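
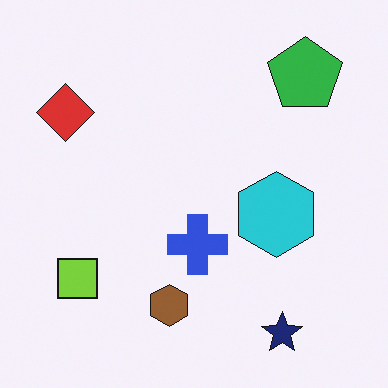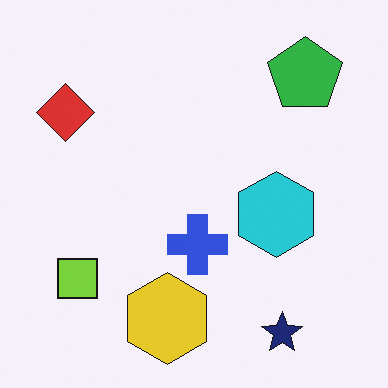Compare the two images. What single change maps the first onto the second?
The second image is the first overlaid with an additional yellow hexagon.

A yellow hexagon appears in the second image that is absent from the first.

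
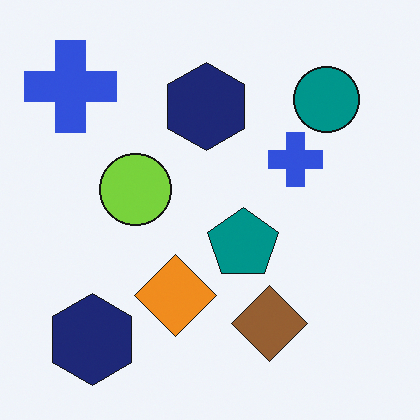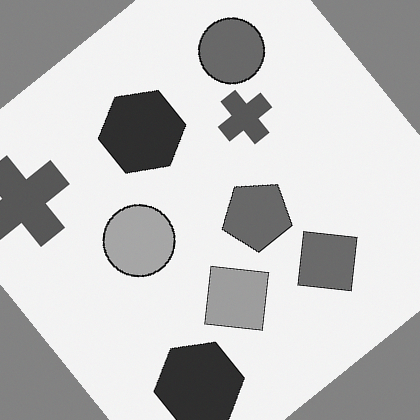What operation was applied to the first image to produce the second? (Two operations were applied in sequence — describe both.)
The second image is the first converted to grayscale, then rotated counter-clockwise by a large amount — several tens of degrees.

All color is removed — every shape is now a shade of grey. Every shape is tilted by the same angle and the image corners show triangular fill wedges — a whole-image rotation by a non-right angle.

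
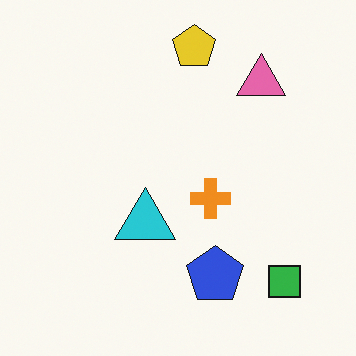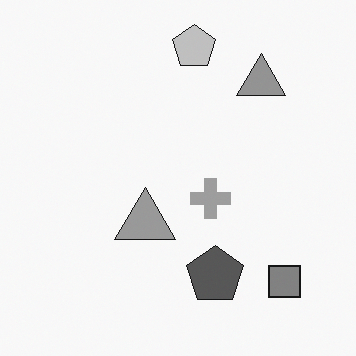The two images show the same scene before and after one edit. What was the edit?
The second image is the first converted to grayscale.

All color is removed — every shape is now a shade of grey.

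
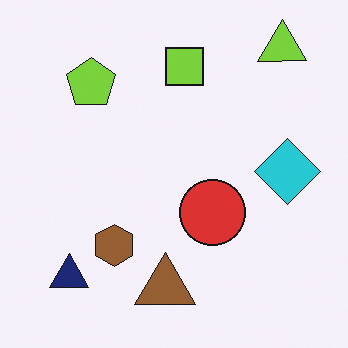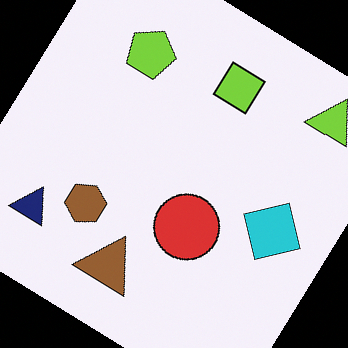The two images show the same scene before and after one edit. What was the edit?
The transformation is: rotated clockwise by a large amount — several tens of degrees.

Every shape is tilted by the same angle and the image corners show triangular fill wedges — a whole-image rotation by a non-right angle.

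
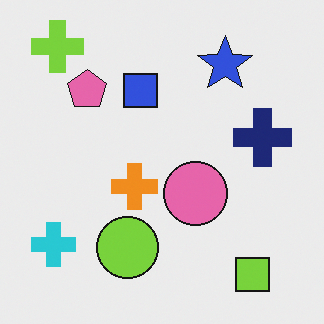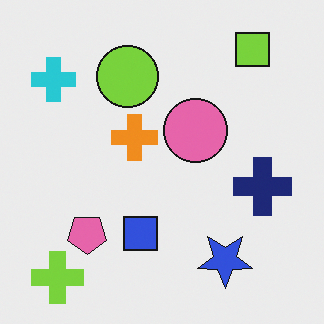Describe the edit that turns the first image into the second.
The second image is the first flipped vertically (top ↔ bottom).

The lime cross is in the top-left of the first image and the bottom-left of the second — shapes on opposite sides of the horizontal midline have swapped in a mirror flip.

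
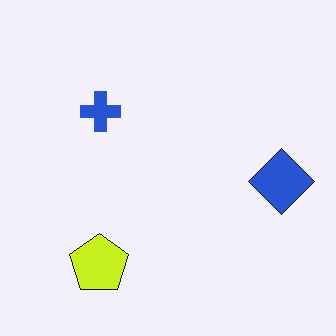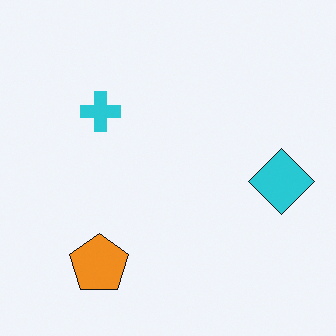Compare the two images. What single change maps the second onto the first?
Hue-shifted by a small amount.

Every shape's color has rotated by the same amount around the hue wheel — a uniform hue shift.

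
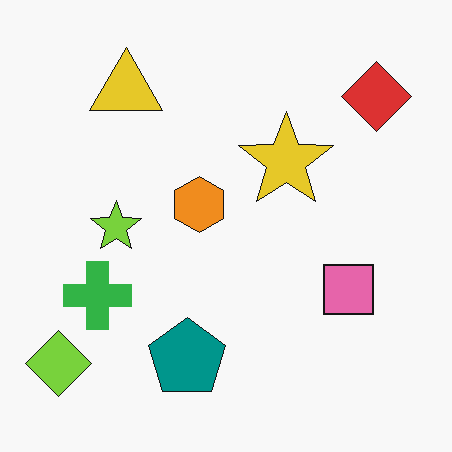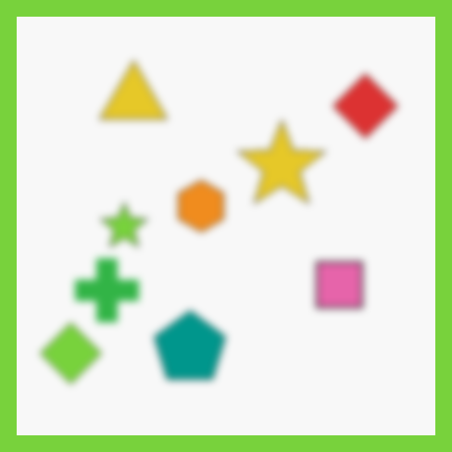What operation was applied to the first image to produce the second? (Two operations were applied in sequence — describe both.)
The second image is the first noticeably gaussian-blurred, then framed with a lime border.

Shape edges and outlines are uniformly softened across the whole image. A solid lime frame runs around the edge of the second image, with the content slightly shrunk inside it.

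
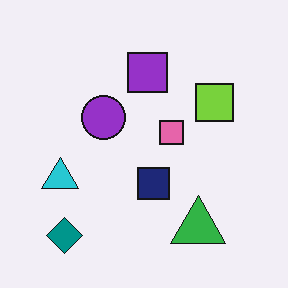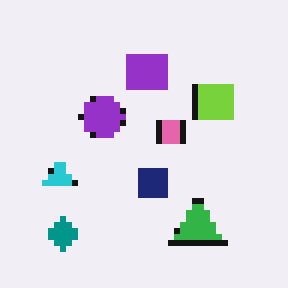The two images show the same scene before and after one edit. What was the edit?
Moderately pixelated.

Shapes are reduced to large square blocks; fine edges and outlines are lost — a downscale-then-upscale (mosaic) effect.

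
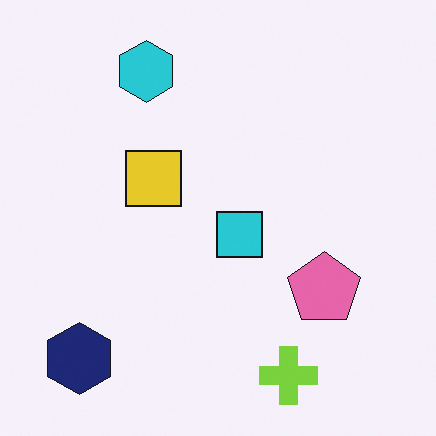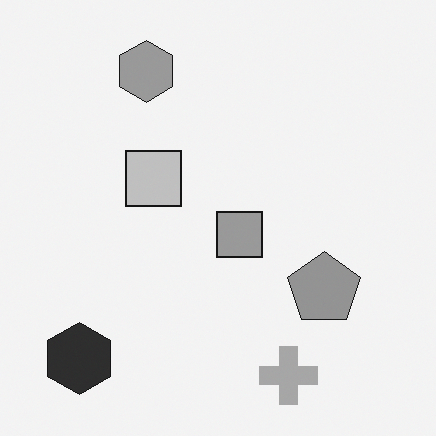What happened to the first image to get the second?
This is the original image converted to grayscale.

All color is removed — every shape is now a shade of grey.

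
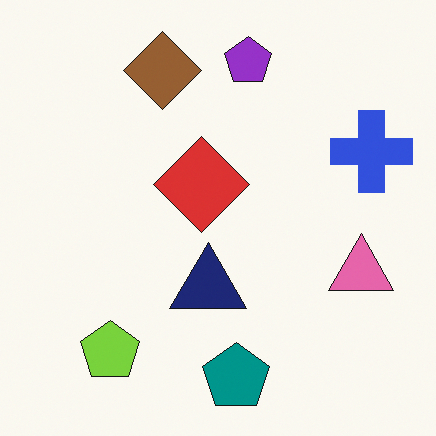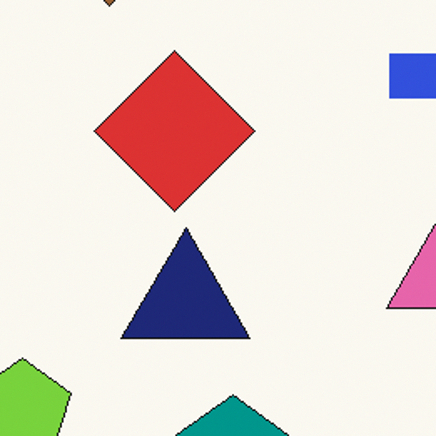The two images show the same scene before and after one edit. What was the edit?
This is the original image cropped tightly and scaled back up.

The visible shapes are larger and the field of view is narrower; shapes near the original edges may be partly or wholly outside the frame — a crop-and-rescale.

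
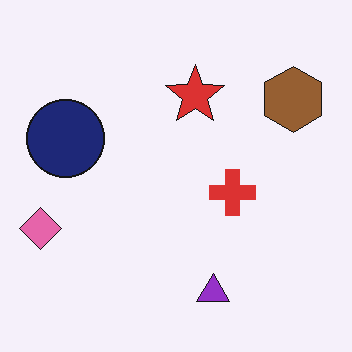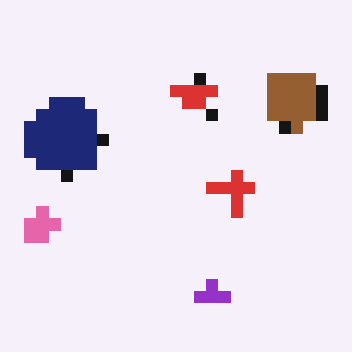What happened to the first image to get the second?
It was heavily pixelated into large blocks.

Shapes are reduced to large square blocks; fine edges and outlines are lost — a downscale-then-upscale (mosaic) effect.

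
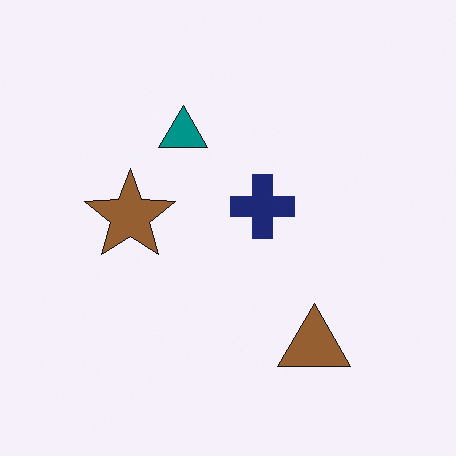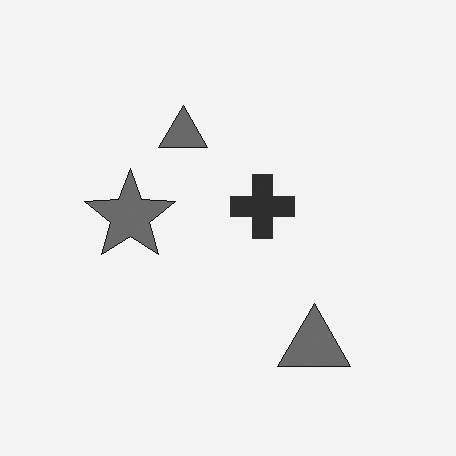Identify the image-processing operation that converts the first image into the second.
The second image is the first converted to grayscale.

All color is removed — every shape is now a shade of grey.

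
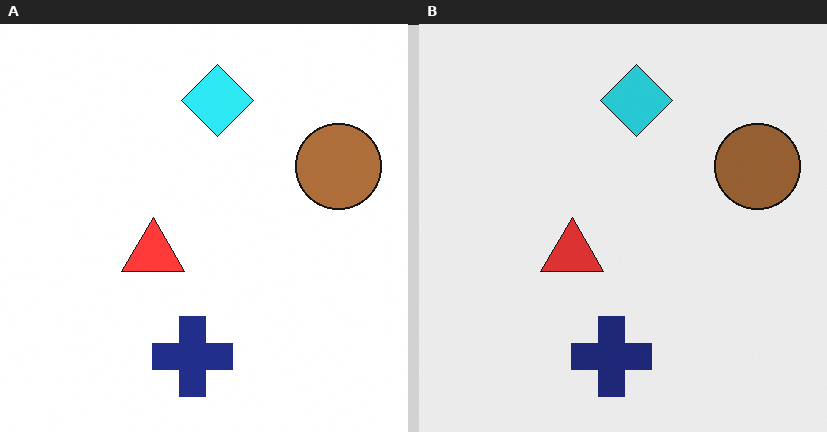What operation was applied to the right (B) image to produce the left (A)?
It was slightly brightened.

Every pixel — background and shapes alike — is uniformly brightened.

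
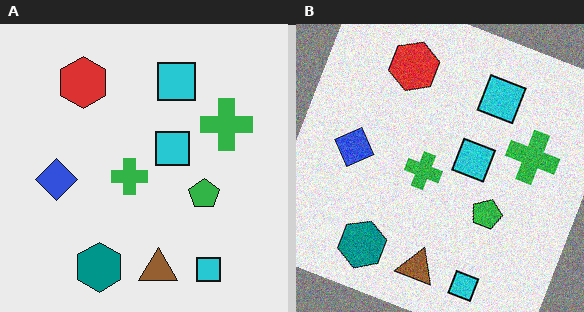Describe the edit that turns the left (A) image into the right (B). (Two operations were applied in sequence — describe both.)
The image was rotated clockwise by a moderate amount, then degraded with visible gaussian noise.

Every shape is tilted by the same angle and the image corners show triangular fill wedges — a whole-image rotation by a non-right angle. Random speckle covers the whole image, including the flat background.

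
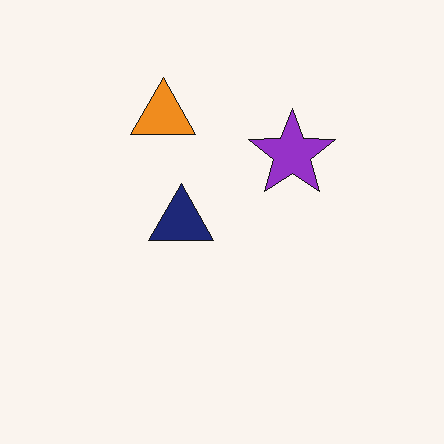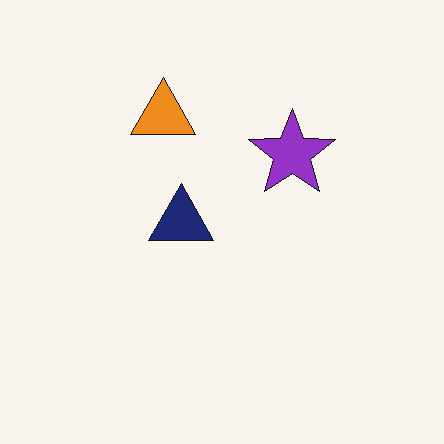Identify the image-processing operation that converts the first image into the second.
The transformation is: given moderate JPEG compression.

Blocky 8×8 compression artifacts appear around shape edges and the flat background shows ringing — characteristic JPEG degradation.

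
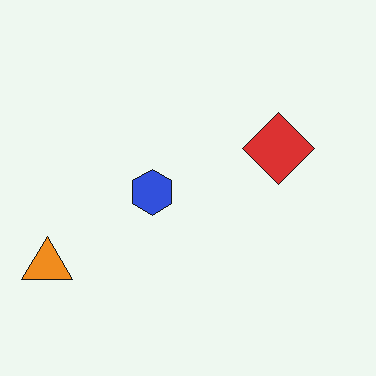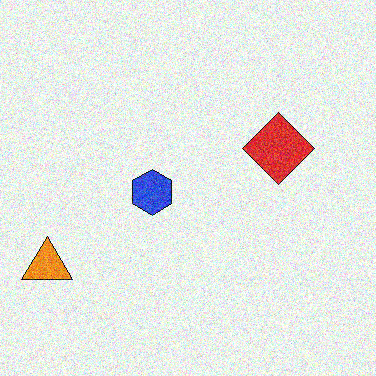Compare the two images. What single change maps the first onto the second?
The second image is the first degraded with moderate additive noise.

Random speckle covers the whole image, including the flat background.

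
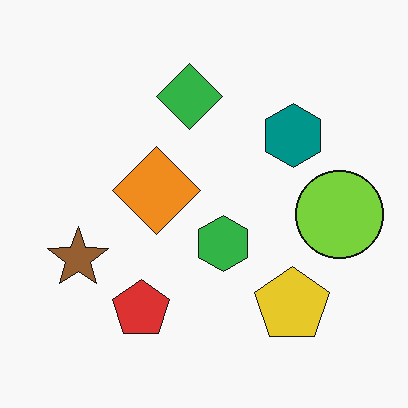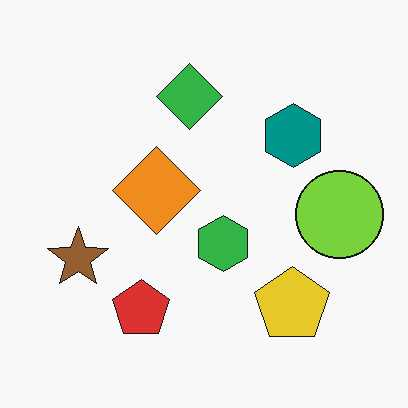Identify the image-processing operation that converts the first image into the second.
The transformation is: given moderate JPEG compression.

Blocky 8×8 compression artifacts appear around shape edges and the flat background shows ringing — characteristic JPEG degradation.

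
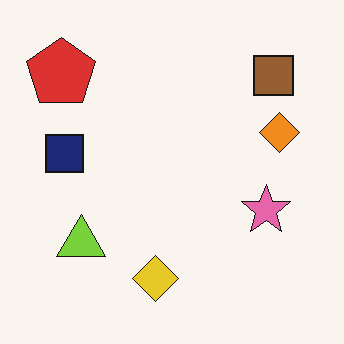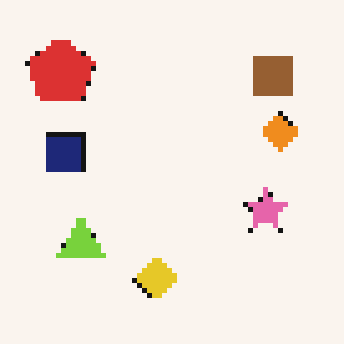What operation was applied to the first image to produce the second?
The transformation is: mildly pixelated.

Shapes are reduced to large square blocks; fine edges and outlines are lost — a downscale-then-upscale (mosaic) effect.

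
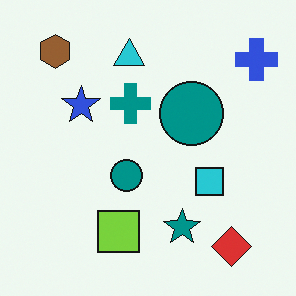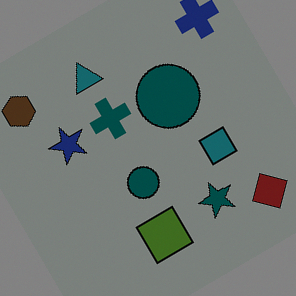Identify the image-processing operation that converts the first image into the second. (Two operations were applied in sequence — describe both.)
The image was substantially darkened, then rotated counter-clockwise by a large amount — several tens of degrees.

Every pixel — background and shapes alike — is uniformly darkened. Every shape is tilted by the same angle and the image corners show triangular fill wedges — a whole-image rotation by a non-right angle.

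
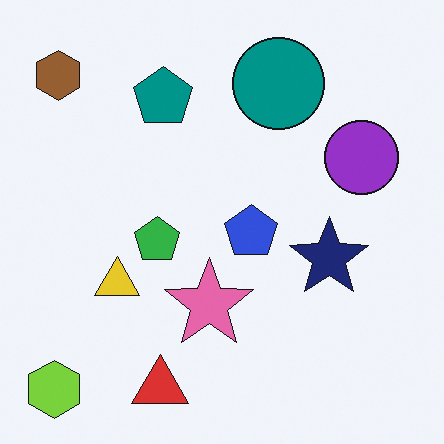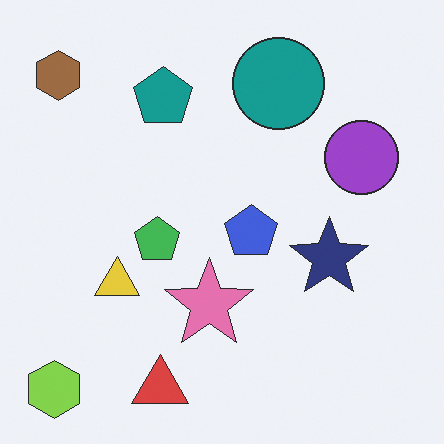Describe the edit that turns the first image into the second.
The second image is the first given slightly reduced contrast.

Tones are pushed toward mid-grey across the whole image — a global contrast change.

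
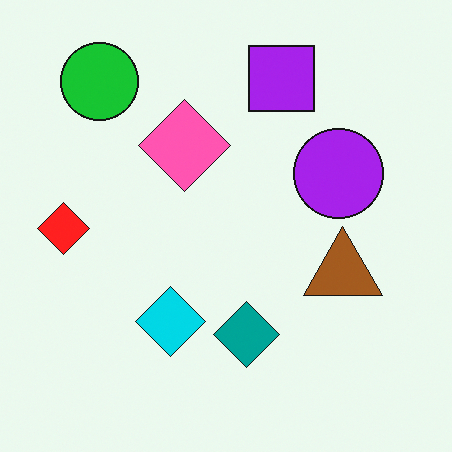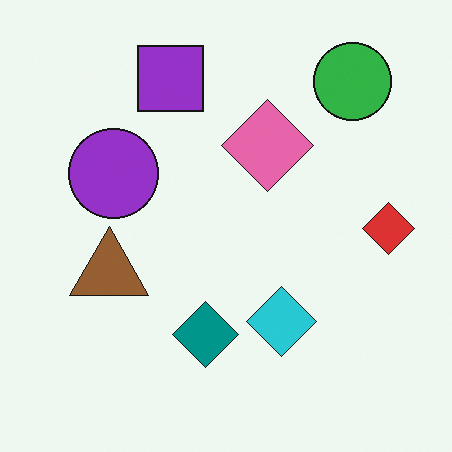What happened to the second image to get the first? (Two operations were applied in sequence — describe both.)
This is the original image slightly oversaturated, then flipped horizontally (left ↔ right).

All colors are more vivid — a global saturation change. The red diamond is in the right of the second image and the left of the first — shapes on opposite sides of the vertical midline have swapped in a mirror flip.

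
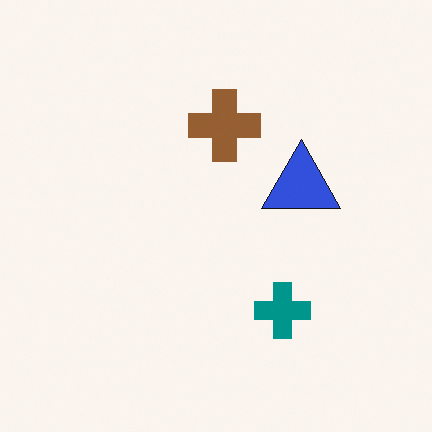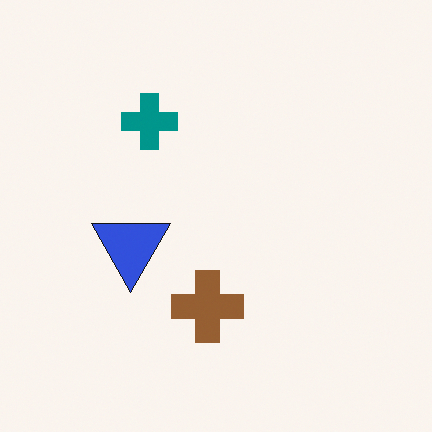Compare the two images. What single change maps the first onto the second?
Rotated 180°.

The teal cross sits in the bottom of the first image and the top of the second — consistent with a whole-image 180° rotation.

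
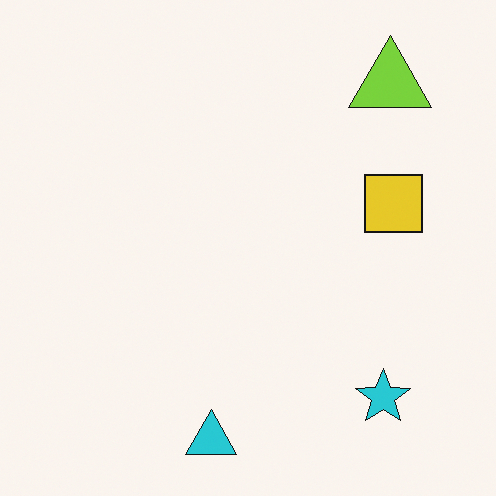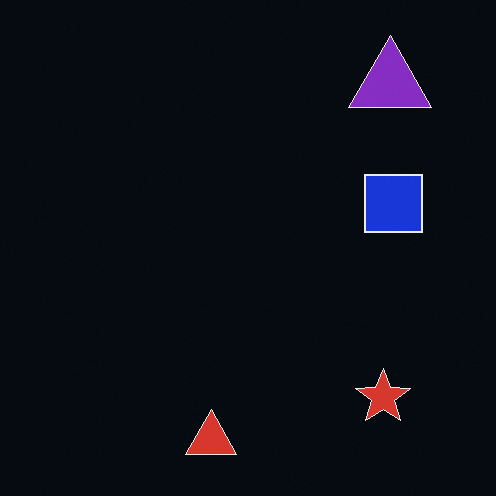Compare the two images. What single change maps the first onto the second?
It was color-inverted (negative).

The light background has become dark and every shape's color is its complement — a photographic negative.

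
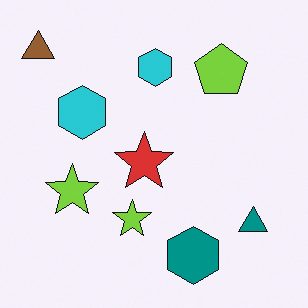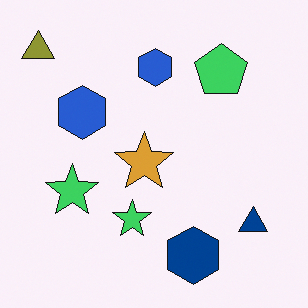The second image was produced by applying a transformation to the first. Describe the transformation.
The image was hue-shifted slightly.

Every shape's color has rotated by the same amount around the hue wheel — a uniform hue shift.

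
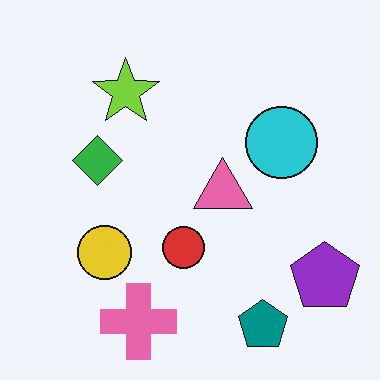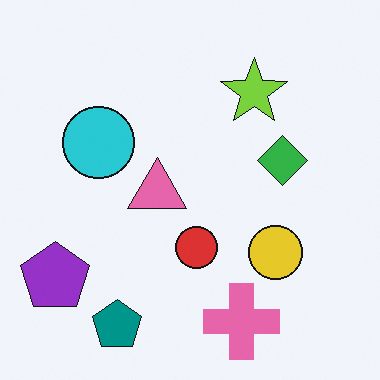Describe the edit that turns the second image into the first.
The transformation is: flipped horizontally (left ↔ right).

The purple pentagon is in the bottom-left of the second image and the bottom-right of the first — shapes on opposite sides of the vertical midline have swapped in a mirror flip.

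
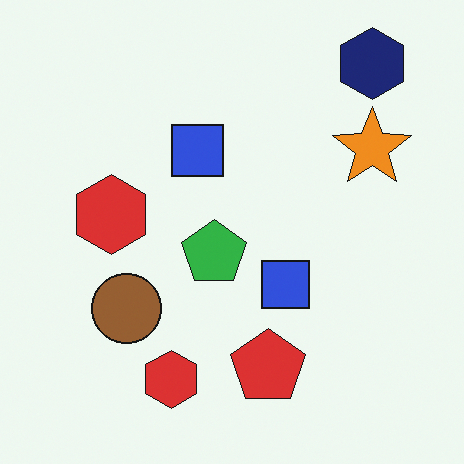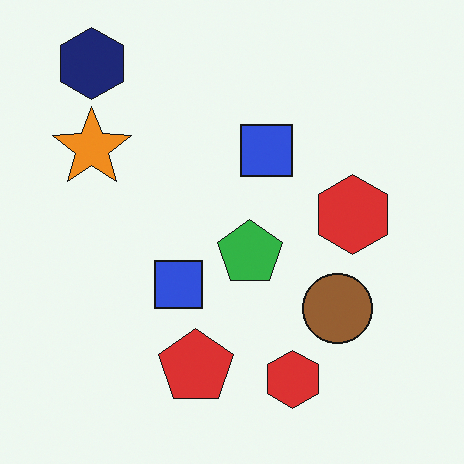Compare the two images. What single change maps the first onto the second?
The second image is the first flipped horizontally (left ↔ right).

The navy hexagon is in the top-right of the first image and the top-left of the second — shapes on opposite sides of the vertical midline have swapped in a mirror flip.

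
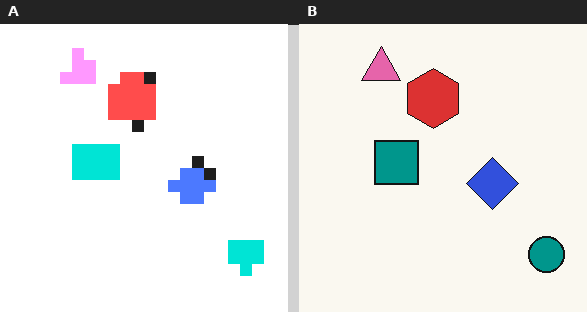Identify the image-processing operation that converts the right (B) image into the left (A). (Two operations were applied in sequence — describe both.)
It was substantially brightened, then coarsely pixelated.

Every pixel — background and shapes alike — is uniformly brightened. Shapes are reduced to large square blocks; fine edges and outlines are lost — a downscale-then-upscale (mosaic) effect.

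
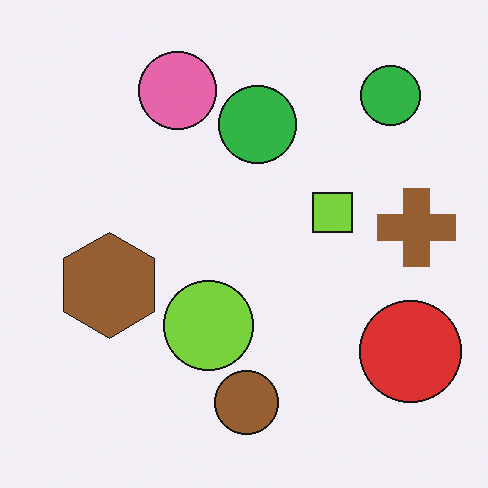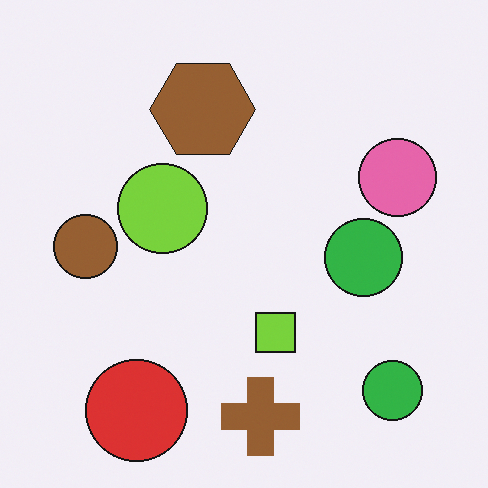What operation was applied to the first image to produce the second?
This is the original image rotated 90° clockwise.

The red circle sits in the bottom-right of the first image and the bottom-left of the second — consistent with a whole-image 90° clockwise rotation.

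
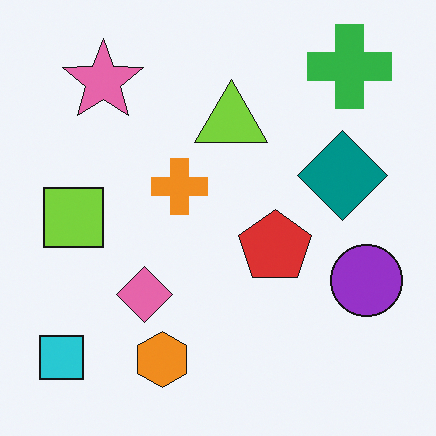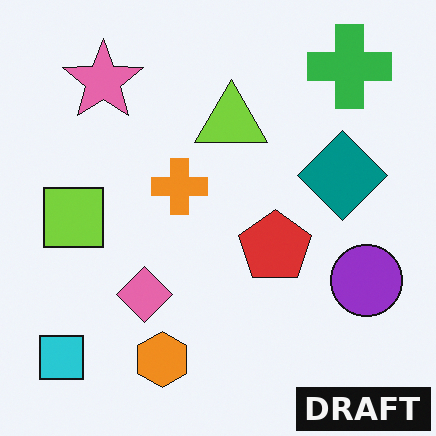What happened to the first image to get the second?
This is the original image watermarked with the text "DRAFT" in the lower-right corner.

A dark label reading "DRAFT" appears in the lower-right corner.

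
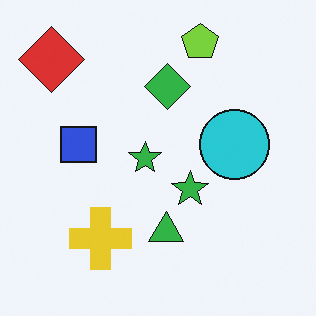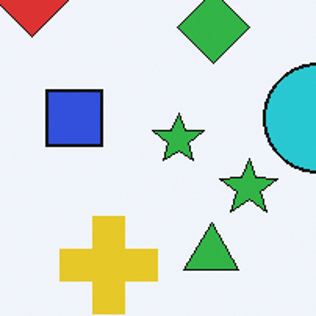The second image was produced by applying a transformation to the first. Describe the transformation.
The second image is the first cropped to a modestly smaller region and rescaled.

The visible shapes are larger and the field of view is narrower; shapes near the original edges may be partly or wholly outside the frame — a crop-and-rescale.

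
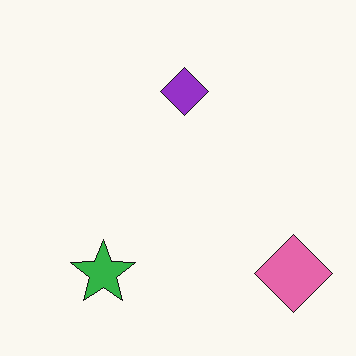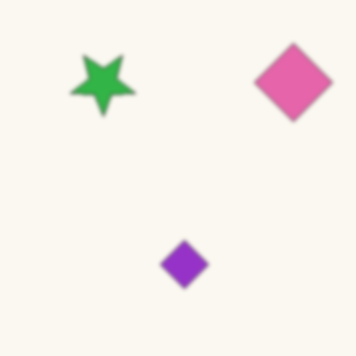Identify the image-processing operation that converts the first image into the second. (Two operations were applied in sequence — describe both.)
The second image is the first flipped vertically (top ↔ bottom), then lightly blurred.

The pink diamond is in the bottom-right of the first image and the top-right of the second — shapes on opposite sides of the horizontal midline have swapped in a mirror flip. Shape edges and outlines are uniformly softened across the whole image.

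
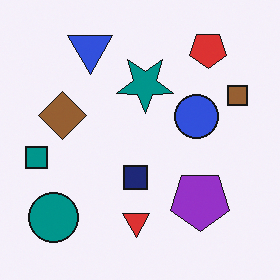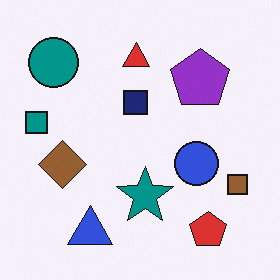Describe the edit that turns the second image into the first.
The first image is the second flipped vertically (top ↔ bottom).

The blue triangle is in the bottom-left of the second image and the top-left of the first — shapes on opposite sides of the horizontal midline have swapped in a mirror flip.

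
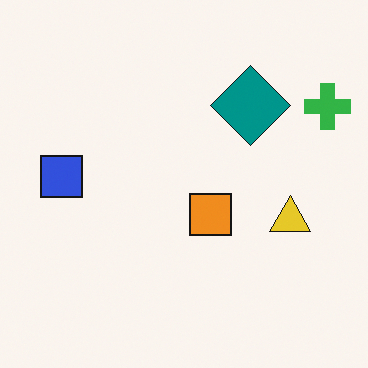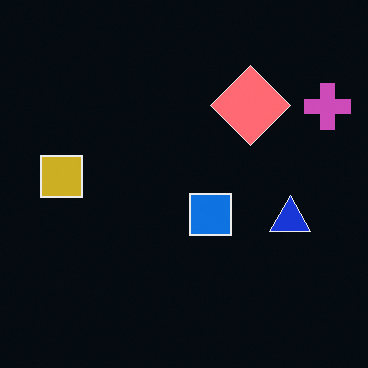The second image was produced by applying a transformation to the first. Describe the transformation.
The second image is the first color-inverted (negative).

The light background has become dark and every shape's color is its complement — a photographic negative.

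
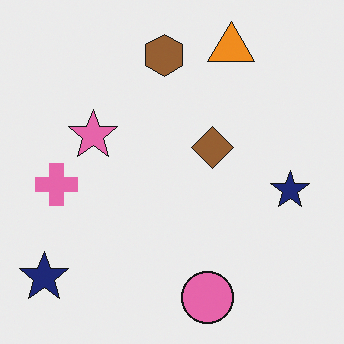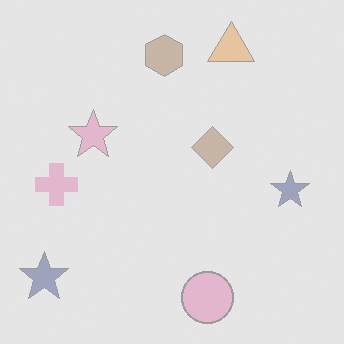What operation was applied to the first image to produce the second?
It was washed out (contrast reduced).

Tones are pushed toward mid-grey across the whole image — a global contrast change.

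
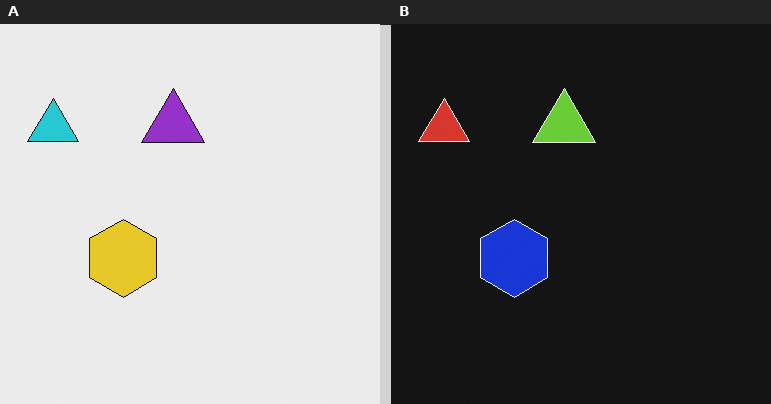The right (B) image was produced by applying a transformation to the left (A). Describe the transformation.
The transformation is: color-inverted (negative).

The light background has become dark and every shape's color is its complement — a photographic negative.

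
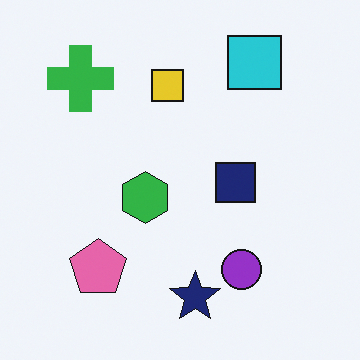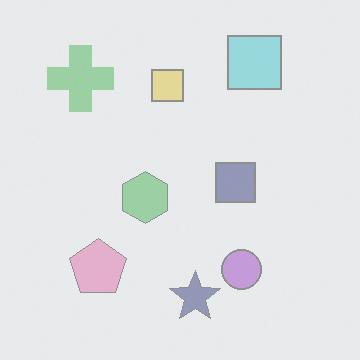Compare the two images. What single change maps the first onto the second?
This is the original image washed out (contrast reduced).

Tones are pushed toward mid-grey across the whole image — a global contrast change.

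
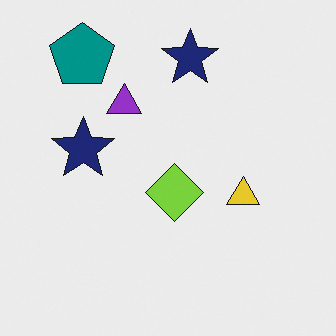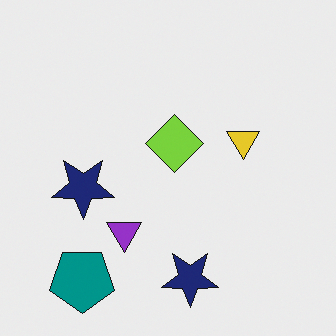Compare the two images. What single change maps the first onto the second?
This is the original image flipped vertically (top ↔ bottom).

The teal pentagon is in the top-left of the first image and the bottom-left of the second — shapes on opposite sides of the horizontal midline have swapped in a mirror flip.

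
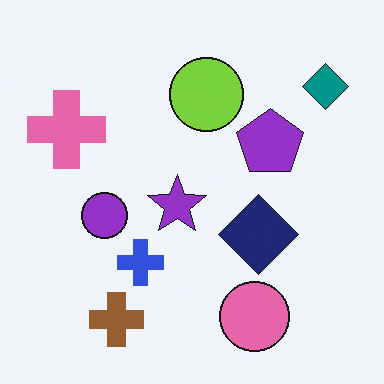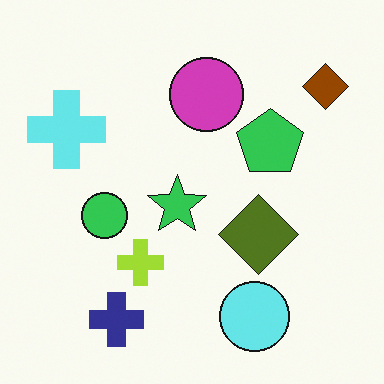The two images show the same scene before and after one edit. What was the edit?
The second image is the first hue-shifted through roughly half the color wheel.

Every shape's color has rotated by the same amount around the hue wheel — a uniform hue shift.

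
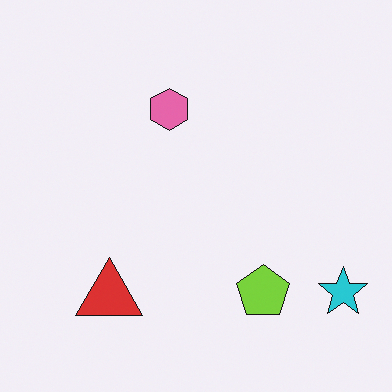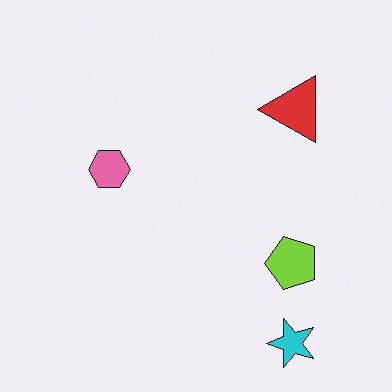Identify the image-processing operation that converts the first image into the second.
Transposed (reflected across the top-left ↔ bottom-right diagonal).

Shapes have swapped their row and column positions — what was in the top-right is now in the bottom-left — a diagonal reflection.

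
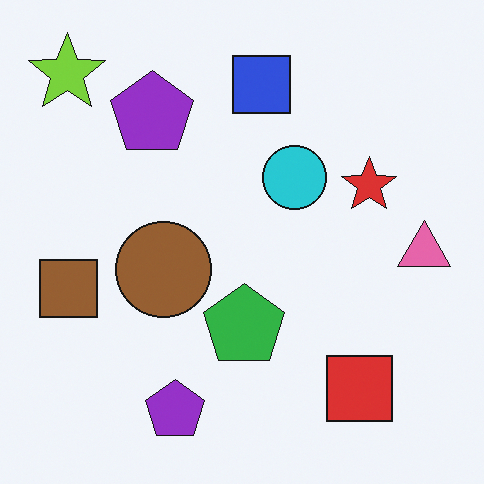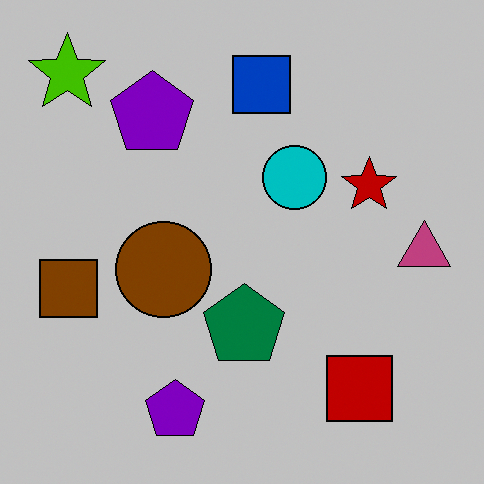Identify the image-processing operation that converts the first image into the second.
The second image is the first aggressively posterized.

Each flat color has snapped to a coarser quantized level — most visibly, the near-white background has dropped to a flat grey.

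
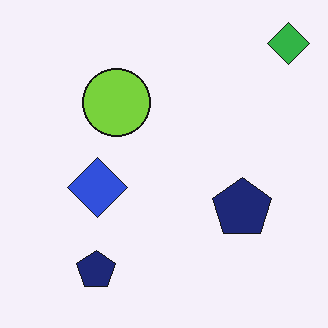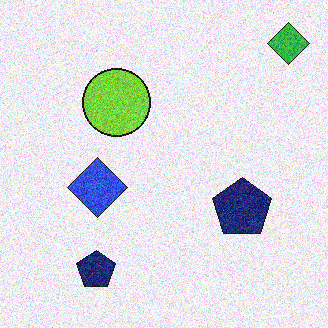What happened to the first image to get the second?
The transformation is: degraded with visible gaussian noise.

Random speckle covers the whole image, including the flat background.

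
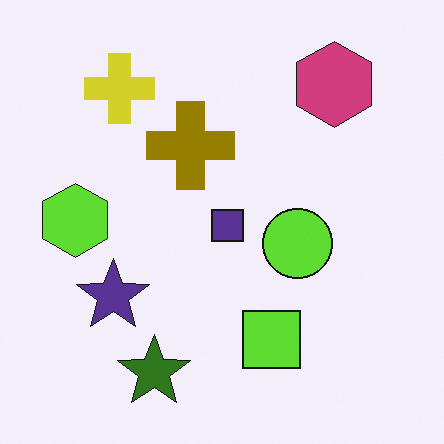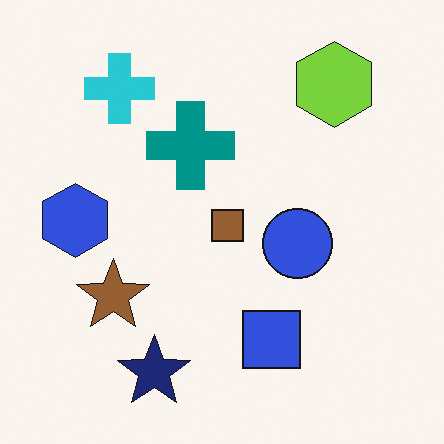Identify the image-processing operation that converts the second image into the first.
The first image is the second hue-shifted by a large amount.

Every shape's color has rotated by the same amount around the hue wheel — a uniform hue shift.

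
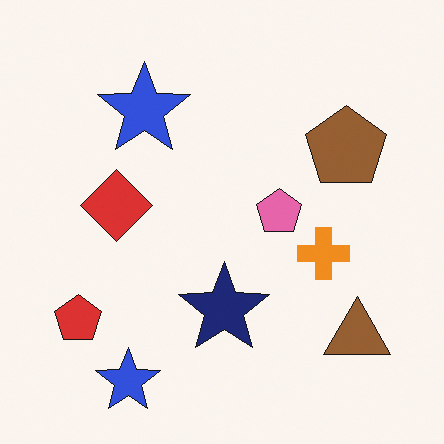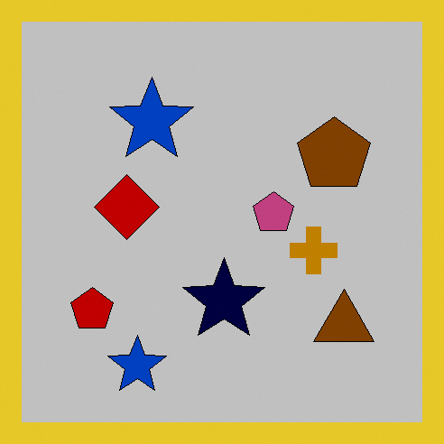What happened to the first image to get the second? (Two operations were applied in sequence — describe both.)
Heavily posterized to just a handful of flat colors, then framed with a yellow border.

Each flat color has snapped to a coarser quantized level — most visibly, the near-white background has dropped to a flat grey. A solid yellow frame runs around the edge of the second image, with the content slightly shrunk inside it.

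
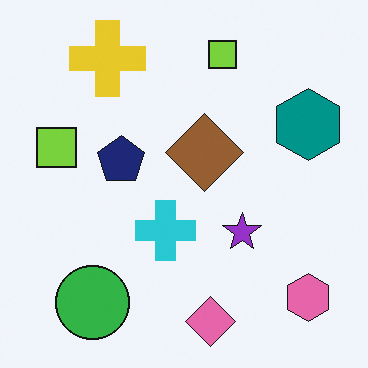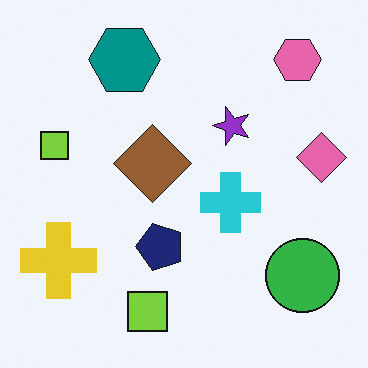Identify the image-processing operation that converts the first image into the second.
The image was rotated 90° counter-clockwise.

The pink hexagon sits in the bottom-right of the first image and the top-right of the second — consistent with a whole-image 90° counter-clockwise rotation.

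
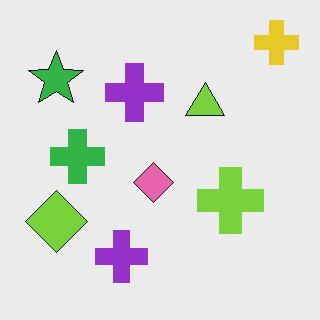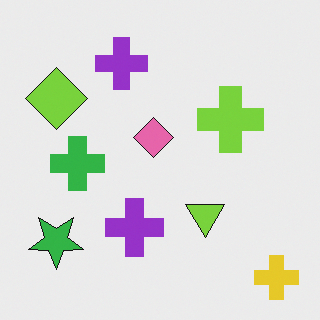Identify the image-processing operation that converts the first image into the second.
The image was flipped vertically (top ↔ bottom).

The yellow cross is in the top-right of the first image and the bottom-right of the second — shapes on opposite sides of the horizontal midline have swapped in a mirror flip.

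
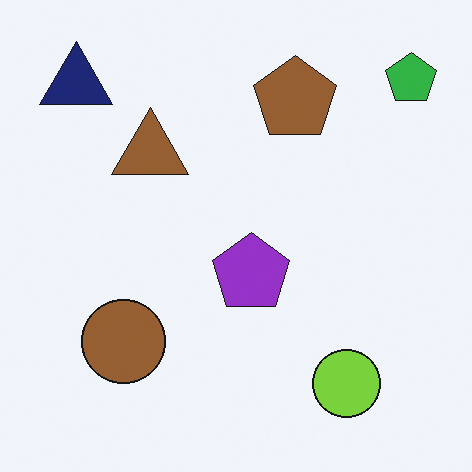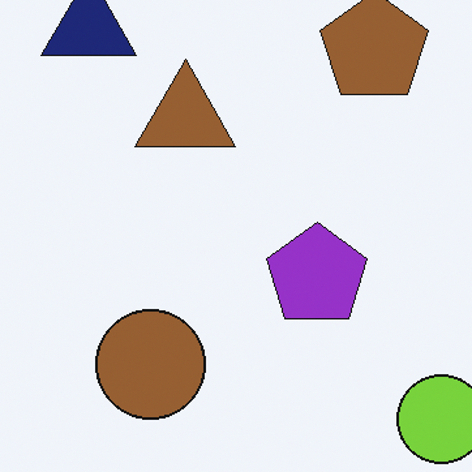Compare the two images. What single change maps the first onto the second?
It was cropped to a modestly smaller region and rescaled.

The visible shapes are larger and the field of view is narrower; shapes near the original edges may be partly or wholly outside the frame — a crop-and-rescale.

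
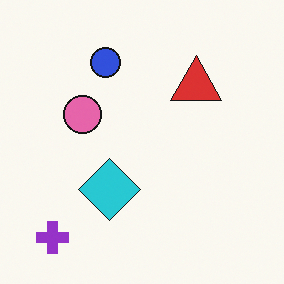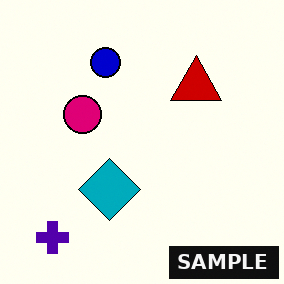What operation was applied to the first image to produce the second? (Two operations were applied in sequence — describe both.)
The image was given much higher contrast, then watermarked with the text "SAMPLE" in the lower-right corner.

Tones are pushed away from mid-grey across the whole image — a global contrast change. A dark label reading "SAMPLE" appears in the lower-right corner.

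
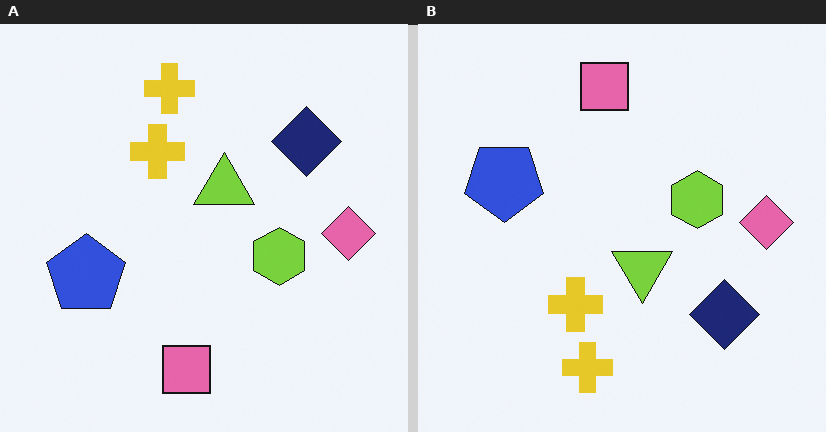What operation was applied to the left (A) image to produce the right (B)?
Flipped vertically (top ↔ bottom).

The pink square is in the bottom of the left (A) image and the top of the right (B) — shapes on opposite sides of the horizontal midline have swapped in a mirror flip.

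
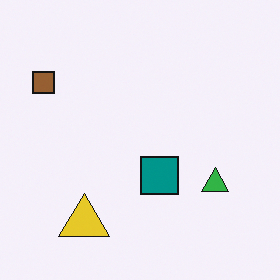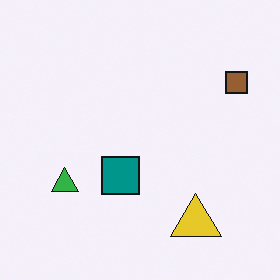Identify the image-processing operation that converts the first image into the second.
The image was flipped horizontally (left ↔ right).

The brown square is in the top-left of the first image and the top-right of the second — shapes on opposite sides of the vertical midline have swapped in a mirror flip.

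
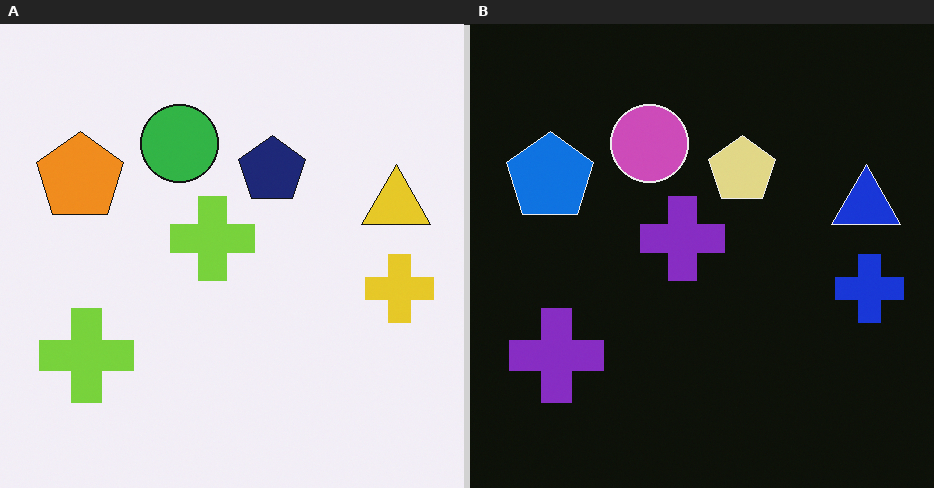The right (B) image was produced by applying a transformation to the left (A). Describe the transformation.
This is the original image color-inverted (negative).

The light background has become dark and every shape's color is its complement — a photographic negative.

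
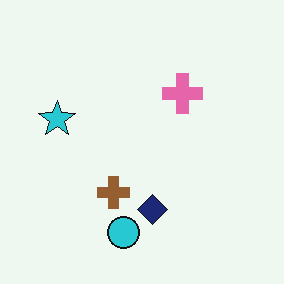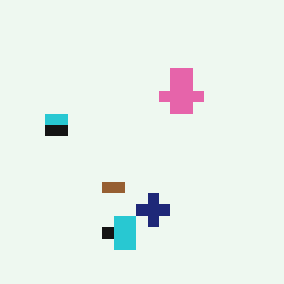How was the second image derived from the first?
The transformation is: heavily pixelated into large blocks.

Shapes are reduced to large square blocks; fine edges and outlines are lost — a downscale-then-upscale (mosaic) effect.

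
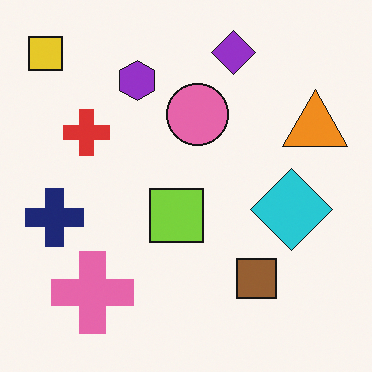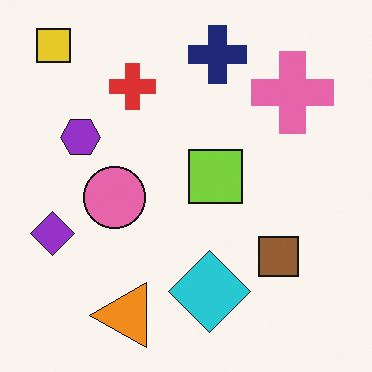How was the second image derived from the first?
It was transposed (reflected across the top-left ↔ bottom-right diagonal).

Shapes have swapped their row and column positions — what was in the top-right is now in the bottom-left — a diagonal reflection.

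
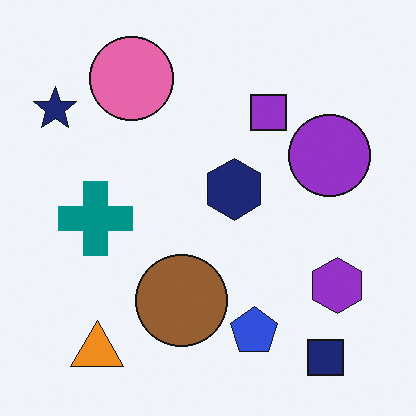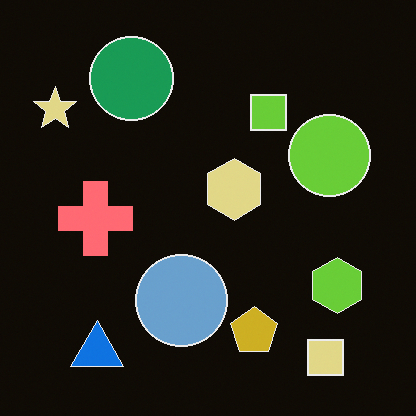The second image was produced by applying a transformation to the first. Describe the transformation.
The image was color-inverted (negative).

The light background has become dark and every shape's color is its complement — a photographic negative.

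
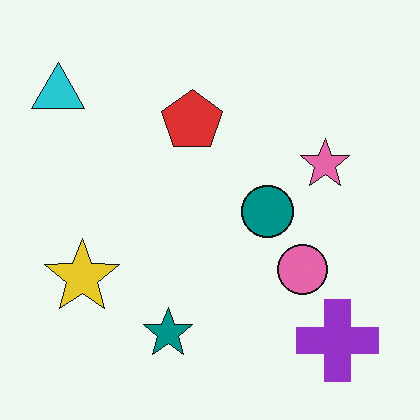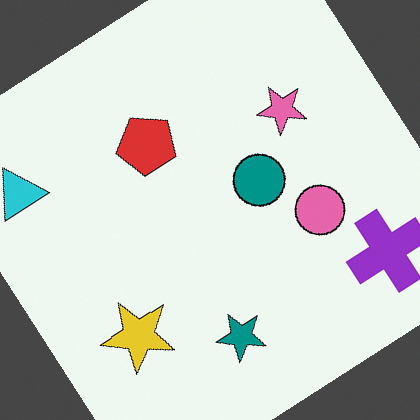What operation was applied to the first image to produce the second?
The second image is the first rotated counter-clockwise by a large amount — several tens of degrees.

Every shape is tilted by the same angle and the image corners show triangular fill wedges — a whole-image rotation by a non-right angle.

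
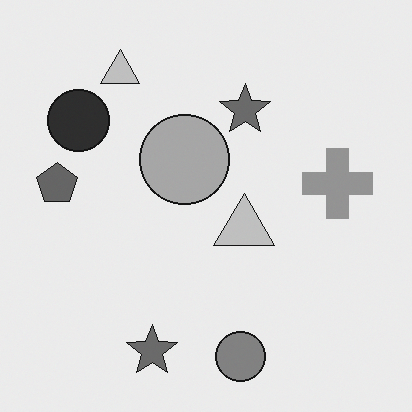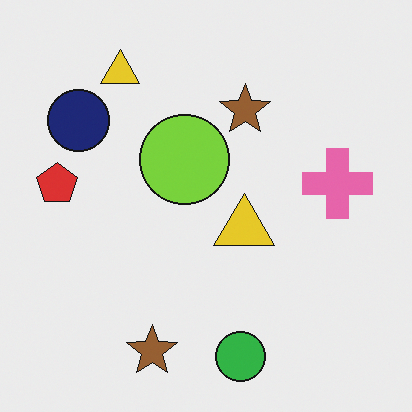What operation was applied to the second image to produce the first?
Converted to grayscale.

All color is removed — every shape is now a shade of grey.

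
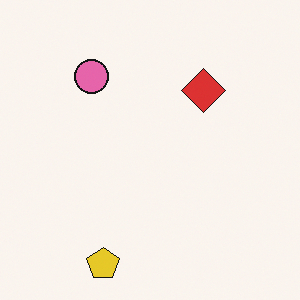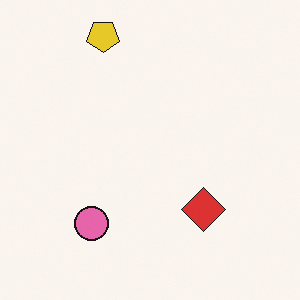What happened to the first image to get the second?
The second image is the first flipped vertically (top ↔ bottom).

The yellow pentagon is in the bottom of the first image and the top of the second — shapes on opposite sides of the horizontal midline have swapped in a mirror flip.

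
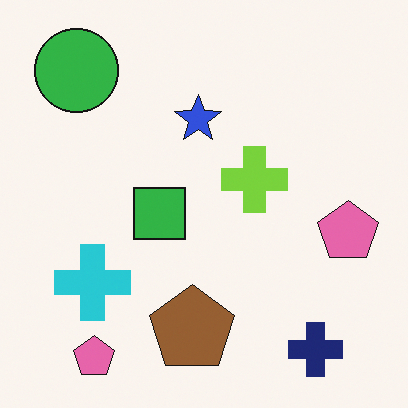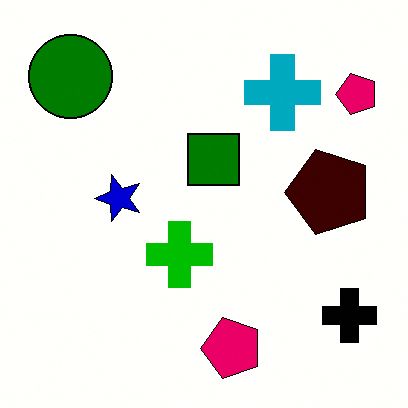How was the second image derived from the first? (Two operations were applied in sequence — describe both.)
This is the original image transposed (reflected across the top-left ↔ bottom-right diagonal), then given much higher contrast.

Shapes have swapped their row and column positions — what was in the top-right is now in the bottom-left — a diagonal reflection. Tones are pushed away from mid-grey across the whole image — a global contrast change.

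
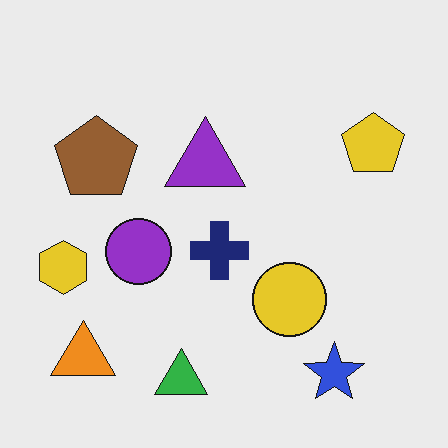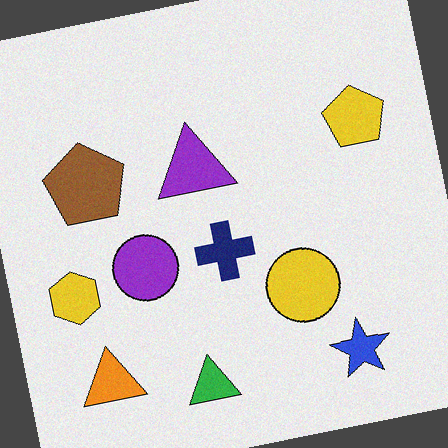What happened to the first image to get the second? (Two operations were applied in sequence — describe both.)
The image was degraded with subtle gaussian noise, then rotated counter-clockwise by a small amount.

Random speckle covers the whole image, including the flat background. Every shape is tilted by the same angle and the image corners show triangular fill wedges — a whole-image rotation by a non-right angle.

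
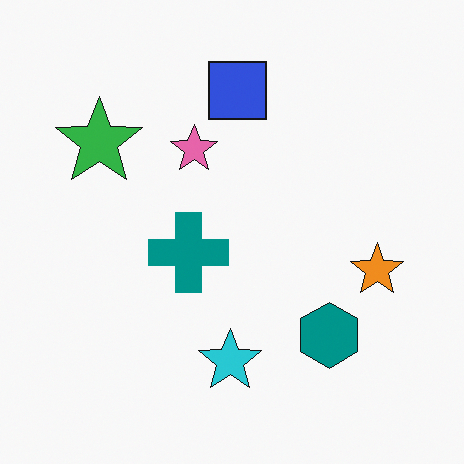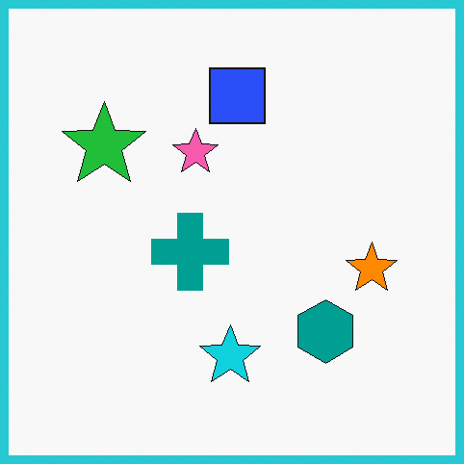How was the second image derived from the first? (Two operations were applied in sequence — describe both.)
The image was slightly oversaturated, then framed with a cyan border.

All colors are more vivid — a global saturation change. A solid cyan frame runs around the edge of the second image, with the content slightly shrunk inside it.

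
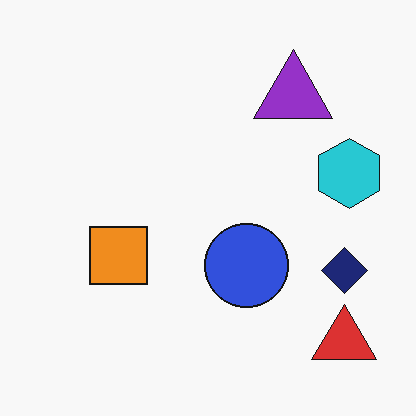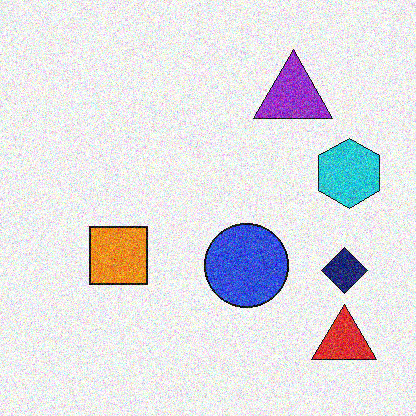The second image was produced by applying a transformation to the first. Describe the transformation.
The transformation is: degraded with a thick layer of grain.

Random speckle covers the whole image, including the flat background.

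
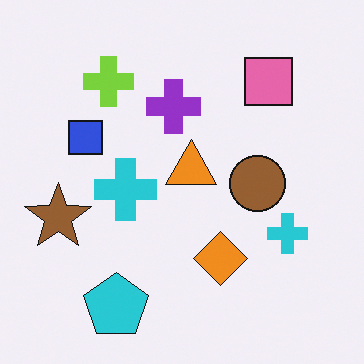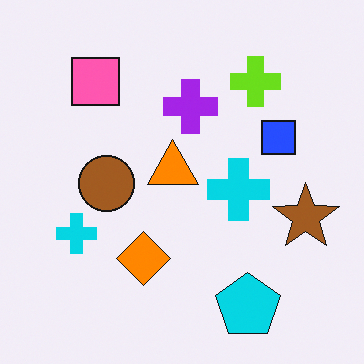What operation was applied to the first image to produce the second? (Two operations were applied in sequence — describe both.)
This is the original image flipped horizontally (left ↔ right), then slightly oversaturated.

The brown star is in the left of the first image and the right of the second — shapes on opposite sides of the vertical midline have swapped in a mirror flip. All colors are more vivid — a global saturation change.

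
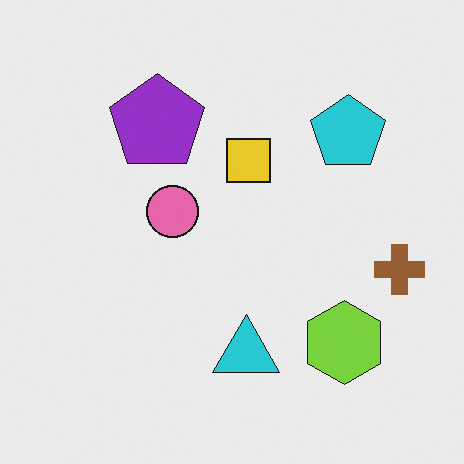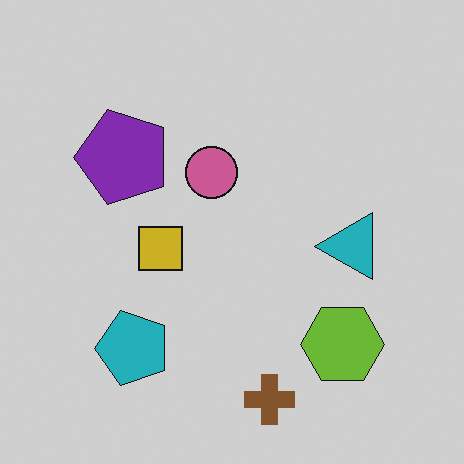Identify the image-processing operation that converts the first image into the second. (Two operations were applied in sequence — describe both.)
The image was transposed (reflected across the top-left ↔ bottom-right diagonal), then slightly darkened.

Shapes have swapped their row and column positions — what was in the top-right is now in the bottom-left — a diagonal reflection. Every pixel — background and shapes alike — is uniformly darkened.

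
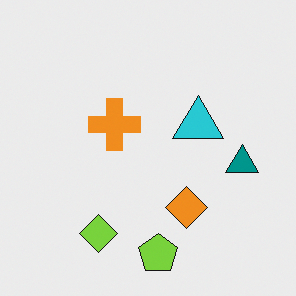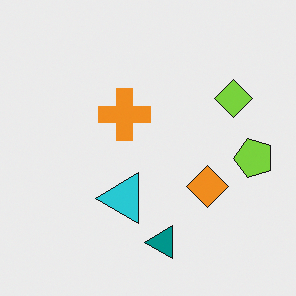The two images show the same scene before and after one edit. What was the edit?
This is the original image transposed (reflected across the top-left ↔ bottom-right diagonal).

Shapes have swapped their row and column positions — what was in the top-right is now in the bottom-left — a diagonal reflection.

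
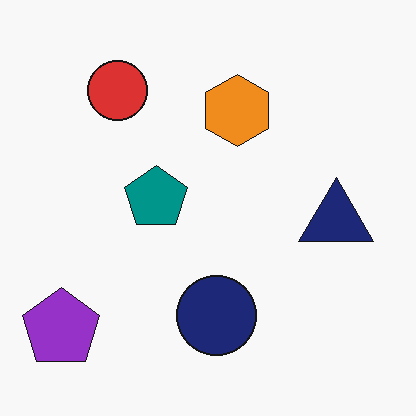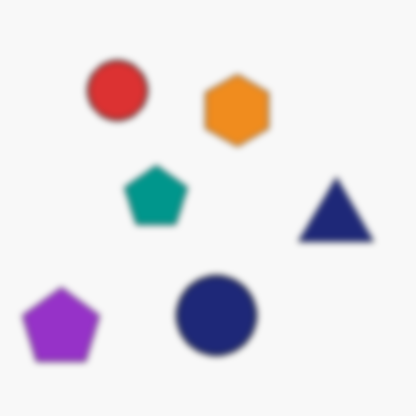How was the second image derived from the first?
The second image is the first noticeably gaussian-blurred.

Shape edges and outlines are uniformly softened across the whole image.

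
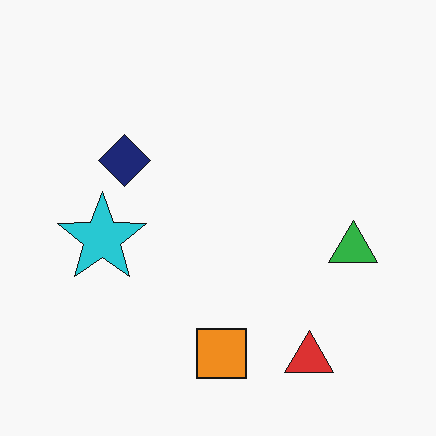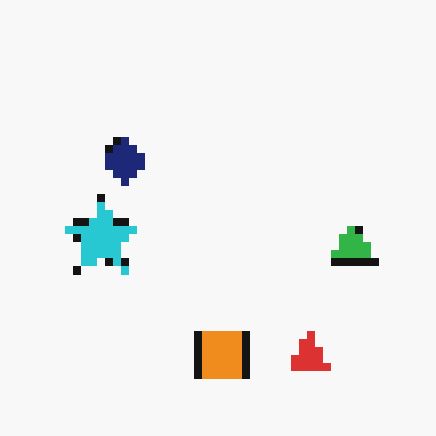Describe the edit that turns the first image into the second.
The transformation is: pixelated into visible square blocks.

Shapes are reduced to large square blocks; fine edges and outlines are lost — a downscale-then-upscale (mosaic) effect.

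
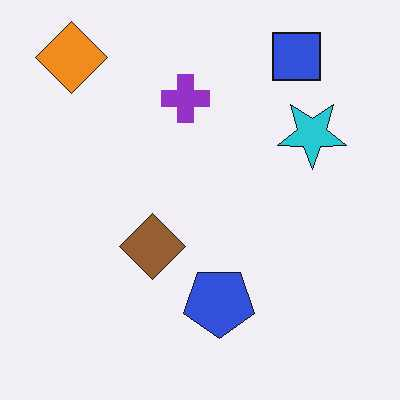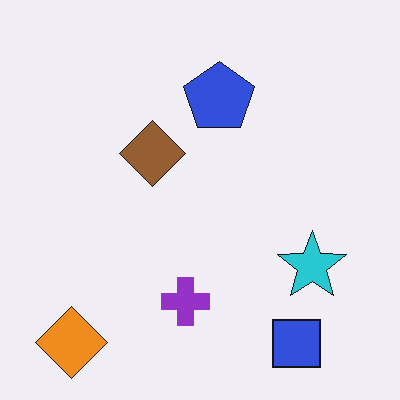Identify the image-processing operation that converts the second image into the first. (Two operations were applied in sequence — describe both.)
The transformation is: flipped vertically (top ↔ bottom), then given moderate JPEG compression.

The blue square is in the bottom-right of the second image and the top-right of the first — shapes on opposite sides of the horizontal midline have swapped in a mirror flip. Blocky 8×8 compression artifacts appear around shape edges and the flat background shows ringing — characteristic JPEG degradation.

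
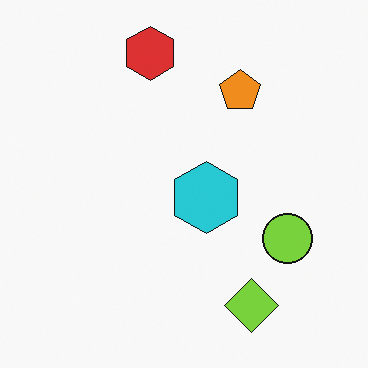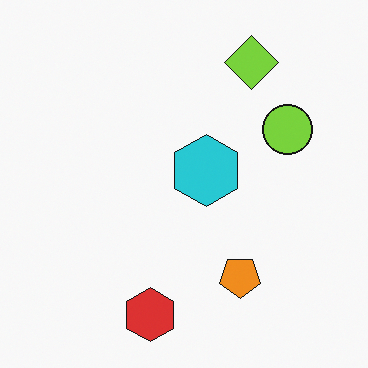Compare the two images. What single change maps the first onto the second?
This is the original image flipped vertically (top ↔ bottom).

The red hexagon is in the top of the first image and the bottom of the second — shapes on opposite sides of the horizontal midline have swapped in a mirror flip.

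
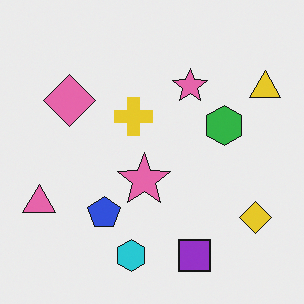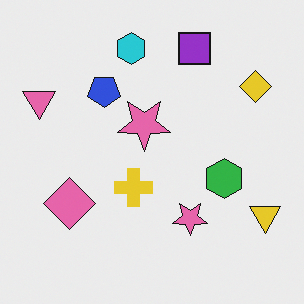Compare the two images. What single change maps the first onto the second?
The image was flipped vertically (top ↔ bottom).

The purple square is in the bottom of the first image and the top of the second — shapes on opposite sides of the horizontal midline have swapped in a mirror flip.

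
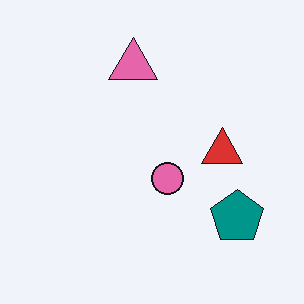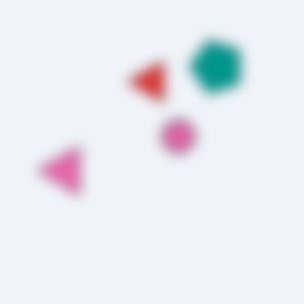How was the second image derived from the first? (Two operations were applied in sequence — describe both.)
The image was rotated 90° counter-clockwise, then heavily blurred.

The teal pentagon sits in the bottom-right of the first image and the top-right of the second — consistent with a whole-image 90° counter-clockwise rotation. Shape edges and outlines are uniformly softened across the whole image.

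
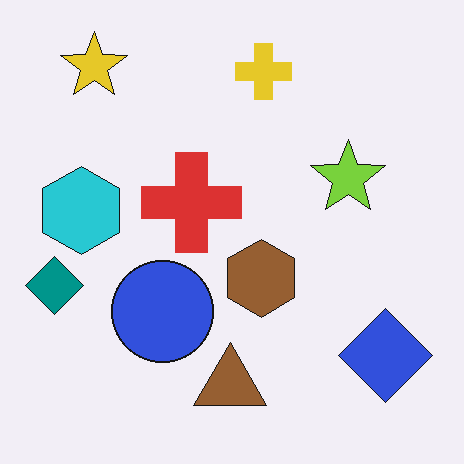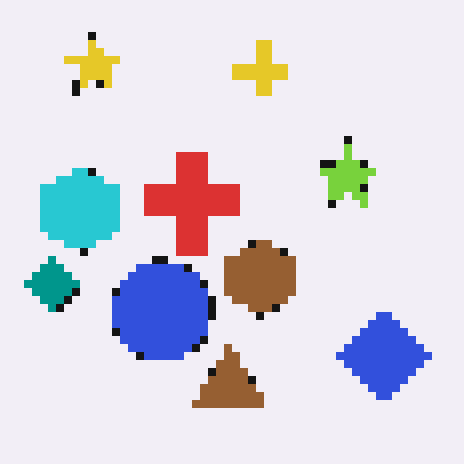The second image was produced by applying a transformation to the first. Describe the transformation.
Moderately pixelated.

Shapes are reduced to large square blocks; fine edges and outlines are lost — a downscale-then-upscale (mosaic) effect.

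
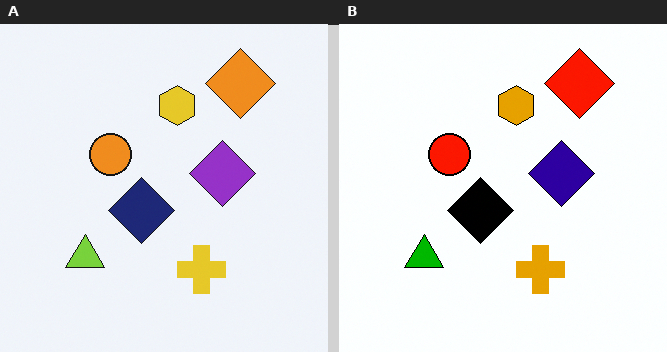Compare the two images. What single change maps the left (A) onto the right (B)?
The image was boosted in contrast.

Tones are pushed away from mid-grey across the whole image — a global contrast change.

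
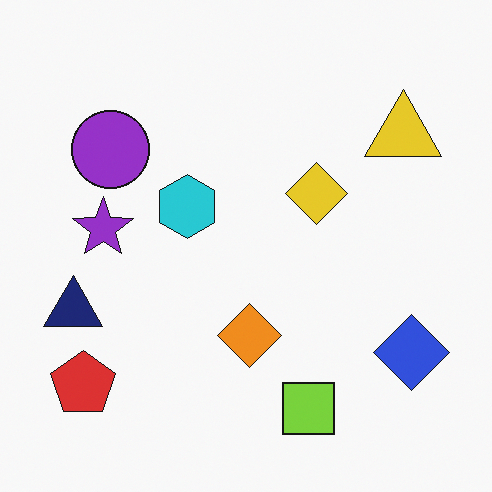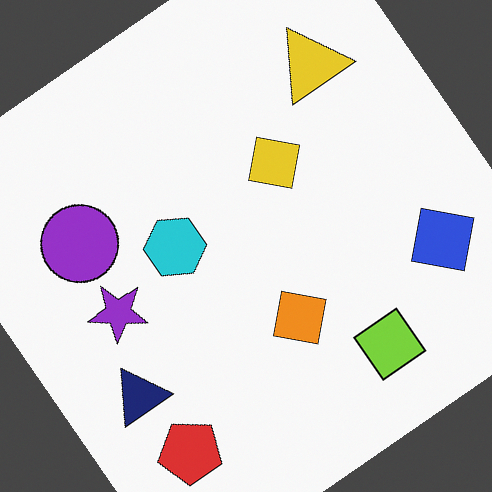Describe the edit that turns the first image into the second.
The transformation is: rotated counter-clockwise by a large amount — several tens of degrees.

Every shape is tilted by the same angle and the image corners show triangular fill wedges — a whole-image rotation by a non-right angle.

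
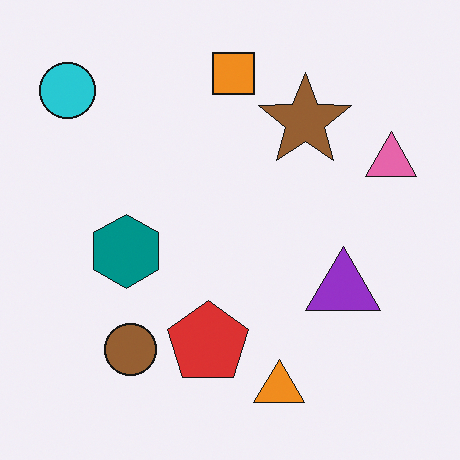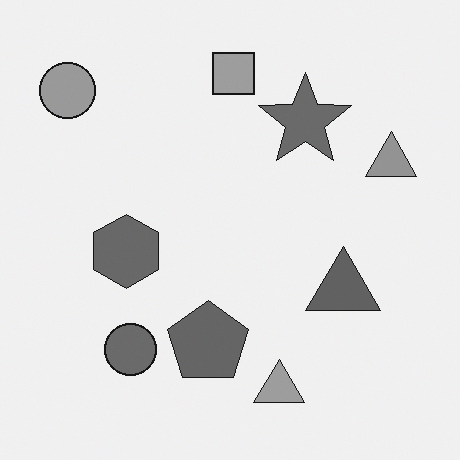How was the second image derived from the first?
The transformation is: converted to grayscale.

All color is removed — every shape is now a shade of grey.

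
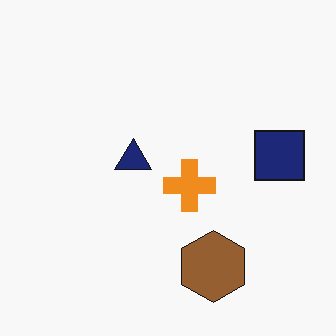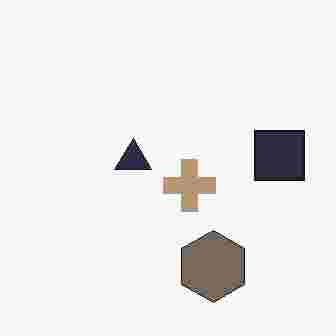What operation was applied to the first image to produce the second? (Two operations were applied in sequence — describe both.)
It was heavily desaturated, then heavily JPEG-compressed with obvious blocking artifacts.

All colors are more muted and greyish — a global saturation change. Blocky 8×8 compression artifacts appear around shape edges and the flat background shows ringing — characteristic JPEG degradation.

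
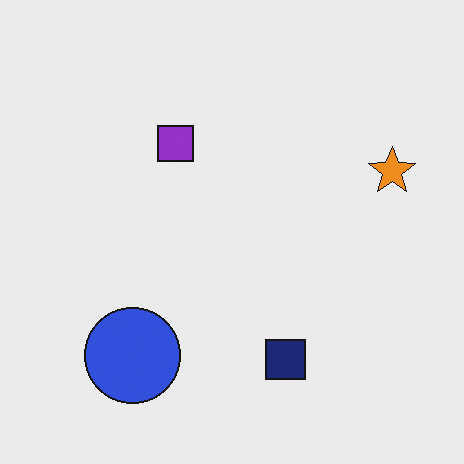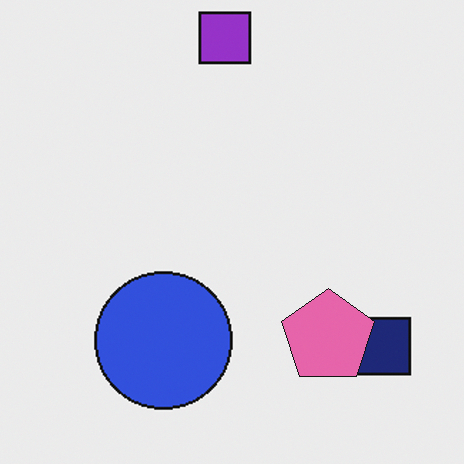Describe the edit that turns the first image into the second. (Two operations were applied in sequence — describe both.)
It was cropped to a modestly smaller region and rescaled, then overlaid with an additional pink pentagon.

The visible shapes are larger and the field of view is narrower; shapes near the original edges may be partly or wholly outside the frame — a crop-and-rescale. A pink pentagon appears in the second image that is absent from the first.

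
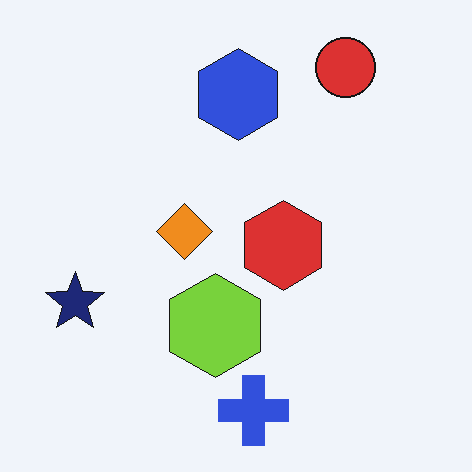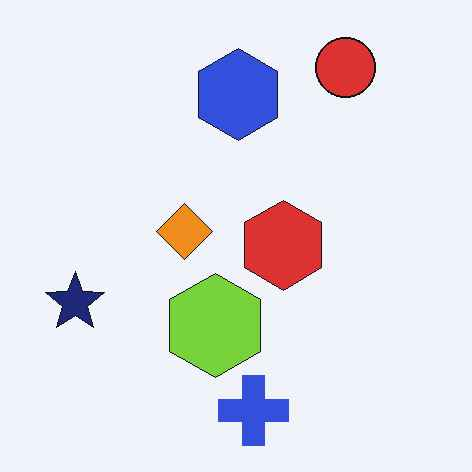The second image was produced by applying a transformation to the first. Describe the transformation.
The transformation is: given moderate JPEG compression.

Blocky 8×8 compression artifacts appear around shape edges and the flat background shows ringing — characteristic JPEG degradation.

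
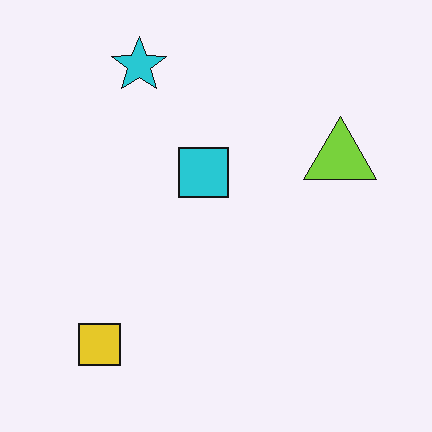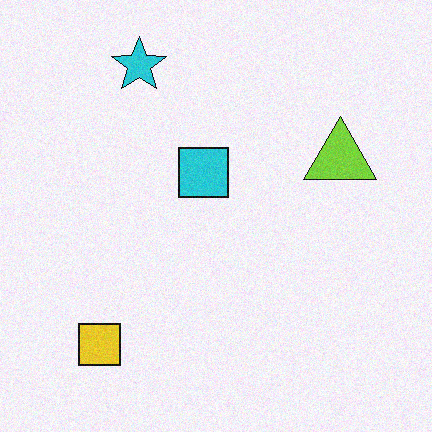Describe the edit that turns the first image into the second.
The second image is the first degraded with a light layer of grain.

Random speckle covers the whole image, including the flat background.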